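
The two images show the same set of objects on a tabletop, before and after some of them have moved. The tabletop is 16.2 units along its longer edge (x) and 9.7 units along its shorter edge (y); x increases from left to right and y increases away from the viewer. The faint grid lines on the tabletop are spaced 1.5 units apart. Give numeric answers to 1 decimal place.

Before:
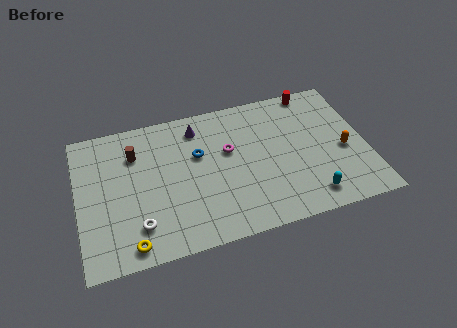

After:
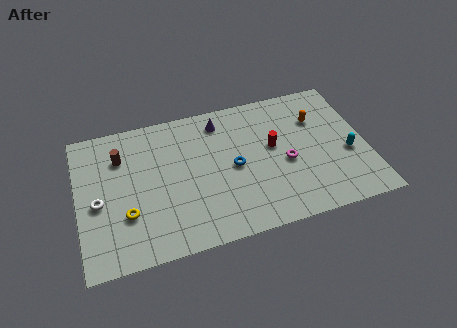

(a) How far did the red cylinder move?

4.3

From (13.6, 8.9) to (11.0, 5.5), the red cylinder covered √(2.6² + 3.4²) ≈ 4.3 units.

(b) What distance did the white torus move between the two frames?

3.0

The white torus moved from about (3.2, 2.2) to (1.1, 4.3), a distance of √(2.1² + 2.1²) ≈ 3.0.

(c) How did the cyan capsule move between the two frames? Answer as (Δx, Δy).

(2.4, 2.4)

From the two frames, the cyan capsule sits at roughly (12.7, 1.5) before and (15.1, 3.9) after.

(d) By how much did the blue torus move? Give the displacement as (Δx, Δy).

(1.9, -1.4)

From the two frames, the blue torus sits at roughly (6.8, 6.1) before and (8.7, 4.7) after.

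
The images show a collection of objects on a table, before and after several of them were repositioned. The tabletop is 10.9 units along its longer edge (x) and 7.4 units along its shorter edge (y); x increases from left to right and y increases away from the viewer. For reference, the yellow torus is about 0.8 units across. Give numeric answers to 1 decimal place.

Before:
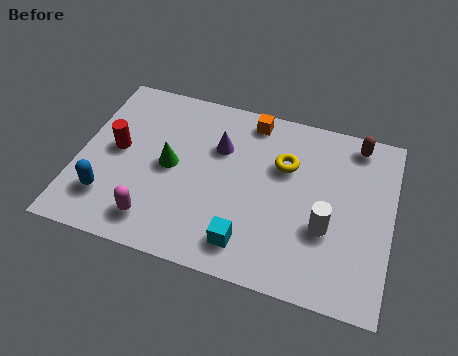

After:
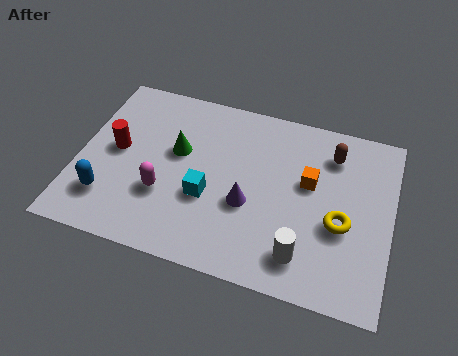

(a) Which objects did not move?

the red cylinder and the blue capsule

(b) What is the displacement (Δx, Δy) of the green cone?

(0.2, 0.7)

From the two frames, the green cone sits at roughly (3.2, 3.7) before and (3.4, 4.4) after.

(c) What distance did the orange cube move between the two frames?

3.0

The orange cube moved from about (5.8, 6.5) to (8.0, 4.4), a distance of √(2.2² + 2.1²) ≈ 3.0.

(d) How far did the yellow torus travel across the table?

2.8

The yellow torus was near (7.1, 4.9) before and (9.2, 3.0) after, so it travelled √(2.1² + 1.9²) ≈ 2.8 units.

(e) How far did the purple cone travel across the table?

2.4

From (4.8, 5.0) to (6.0, 2.9), the purple cone covered √(1.2² + 2.1²) ≈ 2.4 units.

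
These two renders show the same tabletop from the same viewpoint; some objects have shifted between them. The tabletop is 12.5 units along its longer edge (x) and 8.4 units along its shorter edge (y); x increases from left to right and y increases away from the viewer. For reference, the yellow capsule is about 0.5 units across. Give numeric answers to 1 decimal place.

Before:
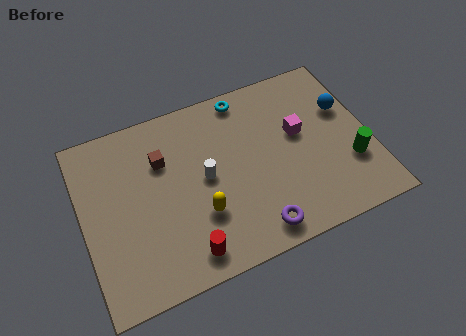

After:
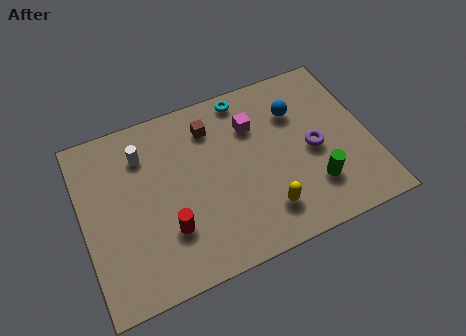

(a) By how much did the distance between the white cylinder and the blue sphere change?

+0.3

The distance was about 6.4 in the first image and 6.7 in the second, so they moved 0.3 units further apart.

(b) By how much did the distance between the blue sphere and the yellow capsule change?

-2.6

The distance was about 7.2 in the first image and 4.6 in the second, so they moved 2.6 units closer together.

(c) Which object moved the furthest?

the purple torus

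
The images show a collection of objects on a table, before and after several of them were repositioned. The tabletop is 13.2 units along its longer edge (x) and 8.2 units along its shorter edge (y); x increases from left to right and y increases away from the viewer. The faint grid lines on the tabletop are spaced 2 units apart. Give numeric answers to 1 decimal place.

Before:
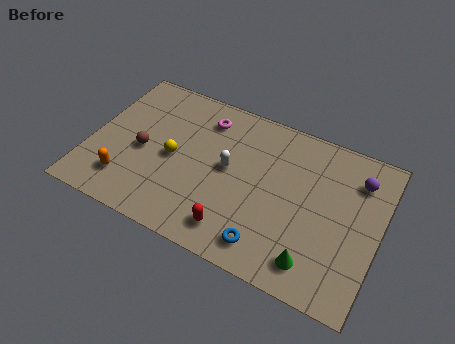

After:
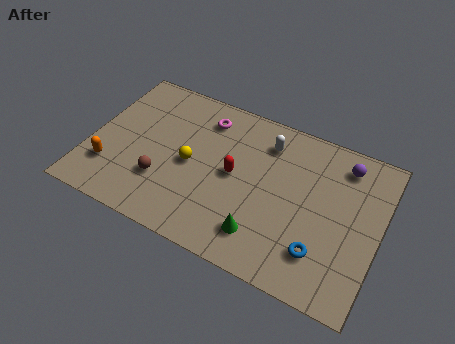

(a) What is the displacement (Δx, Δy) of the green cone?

(-2.4, 0.3)

The green cone started near (10.6, 1.4) and ended near (8.2, 1.7).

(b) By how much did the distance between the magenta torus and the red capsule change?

-2.7

Before: roughly 5.6 units apart; after: 2.9. That's 2.7 units closer together.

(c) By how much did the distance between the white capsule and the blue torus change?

+1.6

Before: roughly 3.8 units apart; after: 5.4. That's 1.6 units further apart.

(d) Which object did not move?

the magenta torus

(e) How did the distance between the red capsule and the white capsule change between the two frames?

-0.5

The distance was about 3.1 in the first image and 2.6 in the second, so they moved 0.5 units closer together.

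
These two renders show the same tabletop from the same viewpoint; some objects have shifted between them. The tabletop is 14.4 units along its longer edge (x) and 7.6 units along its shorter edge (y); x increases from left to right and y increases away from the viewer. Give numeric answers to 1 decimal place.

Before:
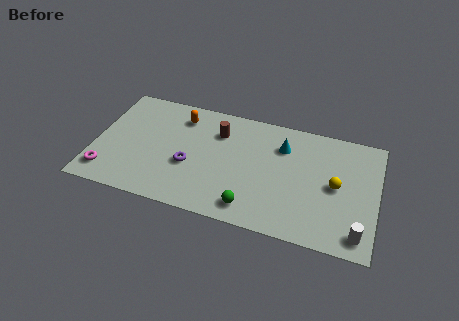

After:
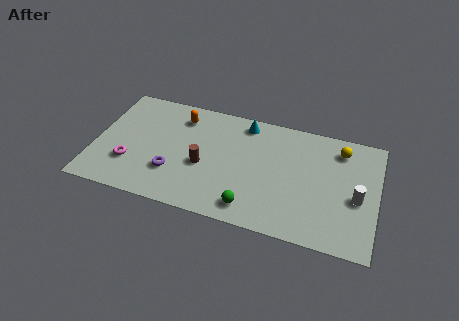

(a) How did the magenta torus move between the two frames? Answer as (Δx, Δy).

(1.1, 0.9)

The magenta torus was at about (0.8, 1.4) and moved to about (1.9, 2.3).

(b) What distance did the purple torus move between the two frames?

1.1

The purple torus was near (4.9, 3.0) before and (4.1, 2.3) after, so it travelled √(0.8² + 0.7²) ≈ 1.1 units.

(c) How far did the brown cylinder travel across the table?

2.5

The brown cylinder was near (6.2, 5.6) before and (5.6, 3.2) after, so it travelled √(0.6² + 2.4²) ≈ 2.5 units.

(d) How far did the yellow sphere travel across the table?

2.4

From (12.3, 3.8) to (12.4, 6.2), the yellow sphere covered √(0.1² + 2.4²) ≈ 2.4 units.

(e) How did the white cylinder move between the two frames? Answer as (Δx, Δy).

(-0.2, 2.2)

From the two frames, the white cylinder sits at roughly (13.6, 1.1) before and (13.4, 3.3) after.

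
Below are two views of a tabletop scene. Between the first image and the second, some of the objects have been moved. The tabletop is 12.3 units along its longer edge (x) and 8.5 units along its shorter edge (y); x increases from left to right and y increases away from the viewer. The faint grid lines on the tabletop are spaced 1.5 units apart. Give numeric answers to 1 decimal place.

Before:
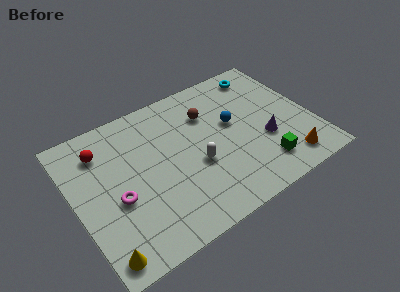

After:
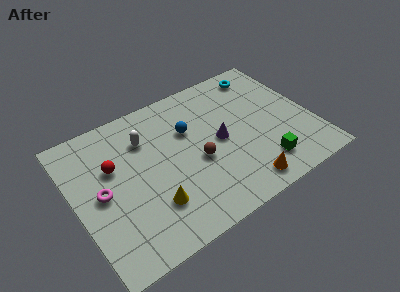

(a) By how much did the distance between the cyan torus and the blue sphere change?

+1.4

They were about 3.2 units apart before and 4.6 after — 1.4 units further apart.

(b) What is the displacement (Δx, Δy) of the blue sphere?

(-2.2, 0.7)

The blue sphere was at about (8.3, 4.9) and moved to about (6.1, 5.6).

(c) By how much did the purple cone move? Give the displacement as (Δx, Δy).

(-2.2, 1.1)

The purple cone was at about (9.7, 3.1) and moved to about (7.5, 4.2).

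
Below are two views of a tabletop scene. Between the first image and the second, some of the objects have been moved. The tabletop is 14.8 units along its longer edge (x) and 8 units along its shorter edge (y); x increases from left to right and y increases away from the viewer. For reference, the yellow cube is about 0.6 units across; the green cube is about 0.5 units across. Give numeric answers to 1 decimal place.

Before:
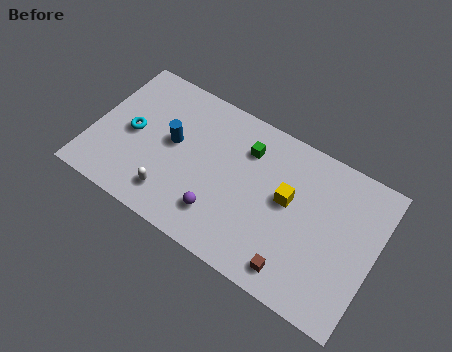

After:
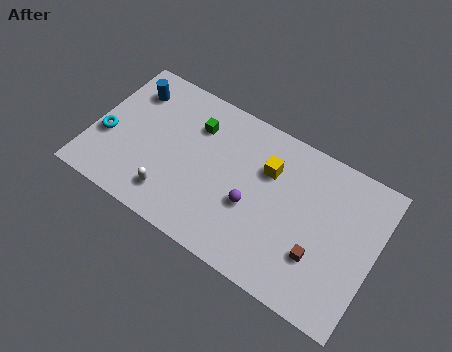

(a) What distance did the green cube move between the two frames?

2.7

The green cube moved from about (7.8, 6.0) to (5.1, 5.9), a distance of √(2.7² + 0.1²) ≈ 2.7.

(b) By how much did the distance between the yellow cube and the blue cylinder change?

+1.3

They were about 6.1 units apart before and 7.4 after — 1.3 units further apart.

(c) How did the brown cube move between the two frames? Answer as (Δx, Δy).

(1.0, 1.3)

From the two frames, the brown cube sits at roughly (11.1, 1.2) before and (12.1, 2.5) after.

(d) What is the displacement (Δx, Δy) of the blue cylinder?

(-2.5, 1.8)

From the two frames, the blue cylinder sits at roughly (4.1, 4.4) before and (1.6, 6.2) after.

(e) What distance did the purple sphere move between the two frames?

2.0

The purple sphere was near (7.0, 1.9) before and (8.5, 3.2) after, so it travelled √(1.5² + 1.3²) ≈ 2.0 units.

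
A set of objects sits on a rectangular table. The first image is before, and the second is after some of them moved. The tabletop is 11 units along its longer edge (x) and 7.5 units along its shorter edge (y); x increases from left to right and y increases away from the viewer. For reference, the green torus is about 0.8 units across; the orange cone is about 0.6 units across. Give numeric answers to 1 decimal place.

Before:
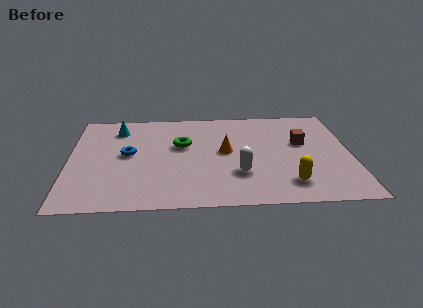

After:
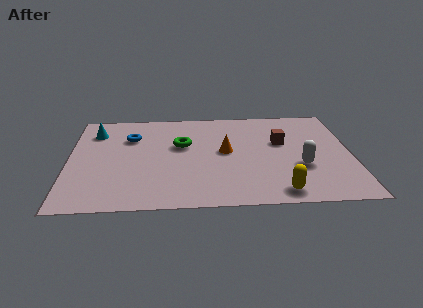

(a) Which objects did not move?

the orange cone and the green torus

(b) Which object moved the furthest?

the white capsule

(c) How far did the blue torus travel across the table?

1.3

The blue torus moved from about (2.3, 4.0) to (2.4, 5.3), a distance of √(0.1² + 1.3²) ≈ 1.3.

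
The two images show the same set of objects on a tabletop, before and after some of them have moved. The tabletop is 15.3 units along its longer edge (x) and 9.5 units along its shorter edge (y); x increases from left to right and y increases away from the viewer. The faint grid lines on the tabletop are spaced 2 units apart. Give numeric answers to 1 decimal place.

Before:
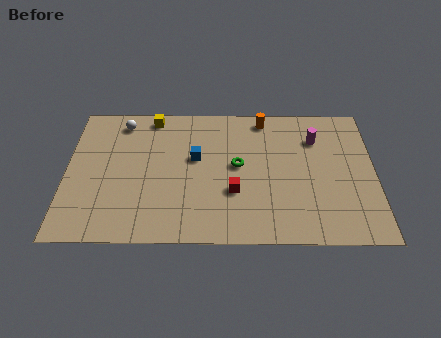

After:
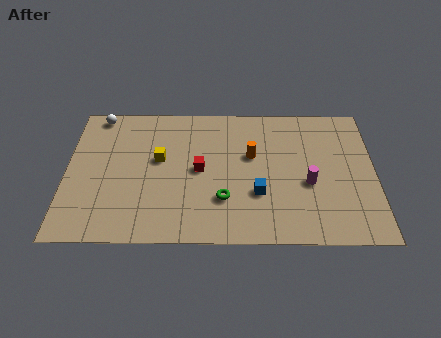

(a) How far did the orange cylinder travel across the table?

2.7

The orange cylinder moved from about (9.8, 8.4) to (9.2, 5.8), a distance of √(0.6² + 2.6²) ≈ 2.7.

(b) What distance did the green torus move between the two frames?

2.4

The green torus moved from about (8.5, 5.1) to (7.8, 2.8), a distance of √(0.7² + 2.3²) ≈ 2.4.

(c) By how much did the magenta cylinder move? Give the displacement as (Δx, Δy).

(-0.4, -3.1)

The magenta cylinder was at about (12.4, 7.0) and moved to about (12.0, 3.9).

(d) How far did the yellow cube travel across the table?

3.0

The yellow cube was near (4.2, 8.5) before and (4.6, 5.5) after, so it travelled √(0.4² + 3.0²) ≈ 3.0 units.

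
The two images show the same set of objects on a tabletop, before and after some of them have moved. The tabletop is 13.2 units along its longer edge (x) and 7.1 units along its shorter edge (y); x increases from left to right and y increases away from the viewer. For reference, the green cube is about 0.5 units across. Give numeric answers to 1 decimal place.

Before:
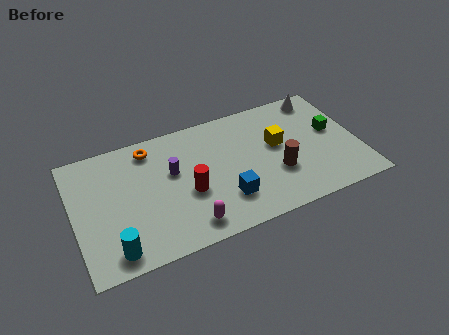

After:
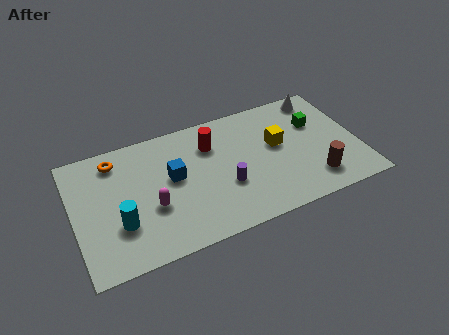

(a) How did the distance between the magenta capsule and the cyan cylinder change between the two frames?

-1.8

They were about 3.4 units apart before and 1.6 after — 1.8 units closer together.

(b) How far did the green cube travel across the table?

1.0

The green cube moved from about (12.1, 4.0) to (11.4, 4.7), a distance of √(0.7² + 0.7²) ≈ 1.0.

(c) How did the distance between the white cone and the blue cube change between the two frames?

+0.9

They were about 6.6 units apart before and 7.5 after — 0.9 units further apart.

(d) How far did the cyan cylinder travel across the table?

1.4

The cyan cylinder was near (1.6, 1.0) before and (2.0, 2.3) after, so it travelled √(0.4² + 1.3²) ≈ 1.4 units.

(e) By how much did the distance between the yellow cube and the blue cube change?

+1.4

They were about 3.5 units apart before and 4.9 after — 1.4 units further apart.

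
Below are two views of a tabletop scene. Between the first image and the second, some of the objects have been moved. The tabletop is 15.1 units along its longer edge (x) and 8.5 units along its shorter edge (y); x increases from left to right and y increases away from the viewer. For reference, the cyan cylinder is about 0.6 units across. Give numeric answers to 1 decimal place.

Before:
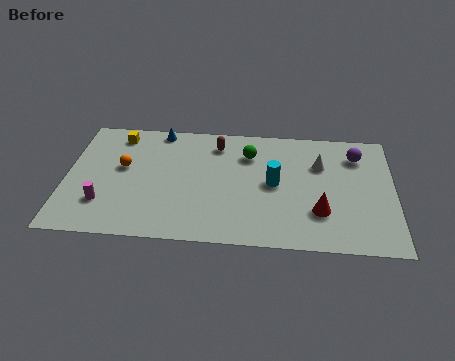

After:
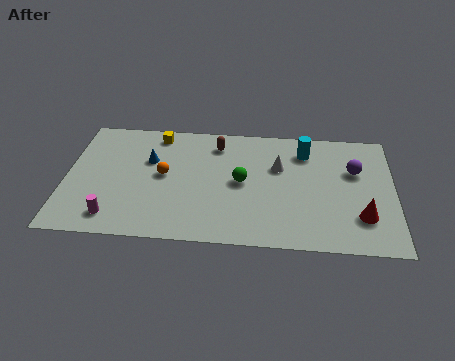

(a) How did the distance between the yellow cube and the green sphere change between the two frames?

-1.1

They were about 6.2 units apart before and 5.1 after — 1.1 units closer together.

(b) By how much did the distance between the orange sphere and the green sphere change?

-2.4

They were about 6.0 units apart before and 3.6 after — 2.4 units closer together.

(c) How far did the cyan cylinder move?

2.8

The cyan cylinder moved from about (9.6, 4.3) to (11.0, 6.7), a distance of √(1.4² + 2.4²) ≈ 2.8.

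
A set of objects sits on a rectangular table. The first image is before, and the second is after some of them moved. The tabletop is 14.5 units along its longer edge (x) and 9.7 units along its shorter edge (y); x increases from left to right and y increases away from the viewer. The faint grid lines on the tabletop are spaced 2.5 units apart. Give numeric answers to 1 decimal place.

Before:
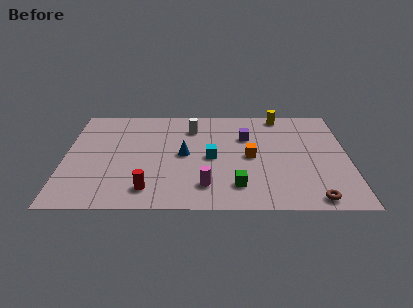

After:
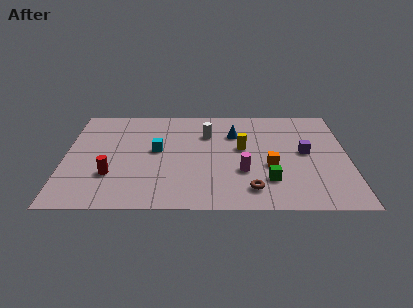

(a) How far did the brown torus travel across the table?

3.2

The brown torus moved from about (12.6, 0.9) to (9.5, 1.7), a distance of √(3.1² + 0.8²) ≈ 3.2.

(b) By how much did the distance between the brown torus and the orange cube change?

-2.6

Before: roughly 4.9 units apart; after: 2.3. That's 2.6 units closer together.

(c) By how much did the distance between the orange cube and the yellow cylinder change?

-2.2

Before: roughly 4.4 units apart; after: 2.2. That's 2.2 units closer together.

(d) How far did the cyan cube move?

2.9

The cyan cube was near (7.5, 4.6) before and (4.7, 5.3) after, so it travelled √(2.8² + 0.7²) ≈ 2.9 units.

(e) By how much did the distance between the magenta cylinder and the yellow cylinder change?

-5.6

The distance was about 7.8 in the first image and 2.2 in the second, so they moved 5.6 units closer together.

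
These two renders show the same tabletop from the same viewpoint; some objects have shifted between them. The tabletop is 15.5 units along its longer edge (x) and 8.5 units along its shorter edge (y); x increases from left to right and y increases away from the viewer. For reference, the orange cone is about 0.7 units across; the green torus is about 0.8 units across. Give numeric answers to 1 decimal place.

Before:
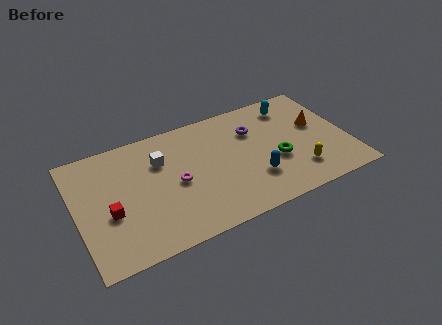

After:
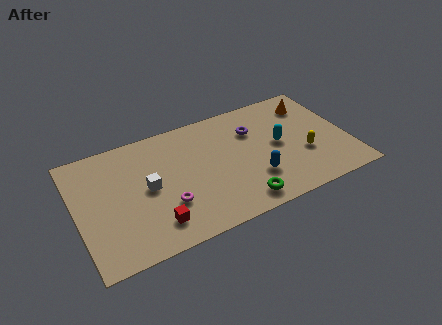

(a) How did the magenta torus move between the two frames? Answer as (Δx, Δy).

(-0.7, -1.3)

The magenta torus started near (5.6, 4.0) and ended near (4.9, 2.7).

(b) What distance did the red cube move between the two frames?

2.9

From (1.8, 3.4) to (4.1, 1.7), the red cube covered √(2.3² + 1.7²) ≈ 2.9 units.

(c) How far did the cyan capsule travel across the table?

2.8

The cyan capsule was near (12.7, 7.0) before and (11.6, 4.4) after, so it travelled √(1.1² + 2.6²) ≈ 2.8 units.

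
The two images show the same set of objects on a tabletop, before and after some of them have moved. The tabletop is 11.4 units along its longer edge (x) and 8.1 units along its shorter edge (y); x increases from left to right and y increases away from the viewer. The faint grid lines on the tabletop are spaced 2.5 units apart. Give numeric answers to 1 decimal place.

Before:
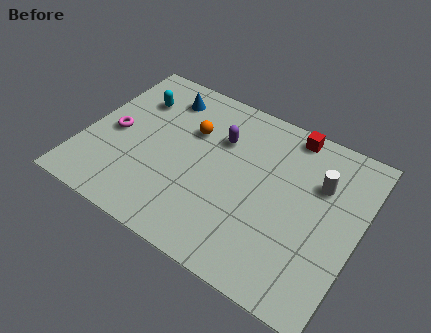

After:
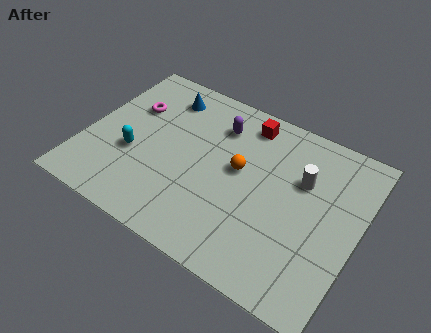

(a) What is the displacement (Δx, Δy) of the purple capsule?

(-0.2, 0.6)

From the two frames, the purple capsule sits at roughly (5.4, 5.6) before and (5.2, 6.2) after.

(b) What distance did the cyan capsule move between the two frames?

2.8

The cyan capsule was near (1.7, 5.9) before and (2.1, 3.1) after, so it travelled √(0.4² + 2.8²) ≈ 2.8 units.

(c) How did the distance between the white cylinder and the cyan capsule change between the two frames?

-0.8

They were about 7.9 units apart before and 7.1 after — 0.8 units closer together.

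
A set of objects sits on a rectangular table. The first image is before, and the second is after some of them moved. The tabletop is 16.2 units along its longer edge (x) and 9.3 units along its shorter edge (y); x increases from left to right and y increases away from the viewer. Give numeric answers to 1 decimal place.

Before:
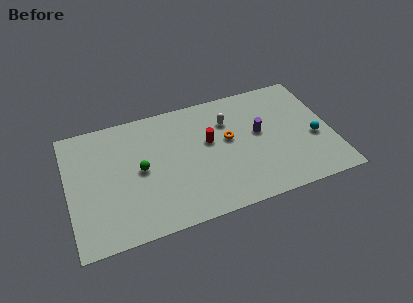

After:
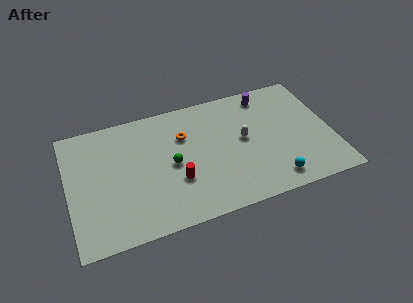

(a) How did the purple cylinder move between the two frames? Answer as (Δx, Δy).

(0.7, 2.8)

The purple cylinder started near (11.8, 5.2) and ended near (12.5, 8.0).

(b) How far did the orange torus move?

2.9

The orange torus was near (9.9, 5.3) before and (7.2, 6.4) after, so it travelled √(2.7² + 1.1²) ≈ 2.9 units.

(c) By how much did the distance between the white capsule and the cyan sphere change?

-2.0

They were about 5.9 units apart before and 3.9 after — 2.0 units closer together.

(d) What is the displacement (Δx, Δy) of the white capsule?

(0.8, -1.7)

The white capsule started near (10.0, 6.7) and ended near (10.8, 5.0).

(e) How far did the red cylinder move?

3.2

The red cylinder moved from about (8.7, 5.5) to (6.5, 3.2), a distance of √(2.2² + 2.3²) ≈ 3.2.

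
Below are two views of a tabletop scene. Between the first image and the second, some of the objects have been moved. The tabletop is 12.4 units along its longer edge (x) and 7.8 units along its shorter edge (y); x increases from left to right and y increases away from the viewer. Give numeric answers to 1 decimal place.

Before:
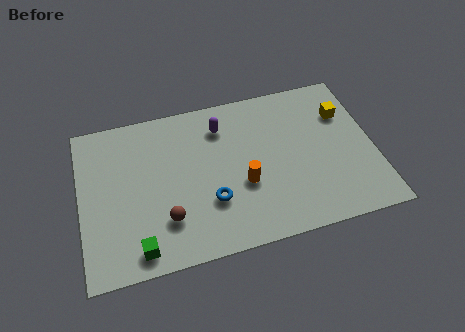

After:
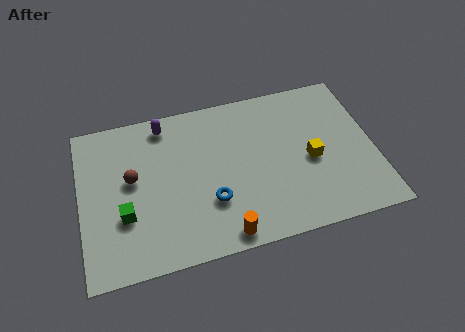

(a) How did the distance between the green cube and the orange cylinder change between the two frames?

-0.5

Before: roughly 4.9 units apart; after: 4.4. That's 0.5 units closer together.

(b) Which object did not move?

the blue torus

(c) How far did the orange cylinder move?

2.4

From (6.8, 3.0) to (5.8, 0.8), the orange cylinder covered √(1.0² + 2.2²) ≈ 2.4 units.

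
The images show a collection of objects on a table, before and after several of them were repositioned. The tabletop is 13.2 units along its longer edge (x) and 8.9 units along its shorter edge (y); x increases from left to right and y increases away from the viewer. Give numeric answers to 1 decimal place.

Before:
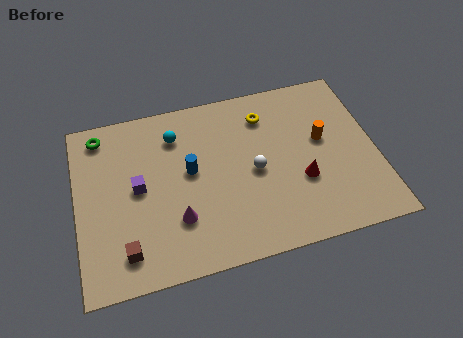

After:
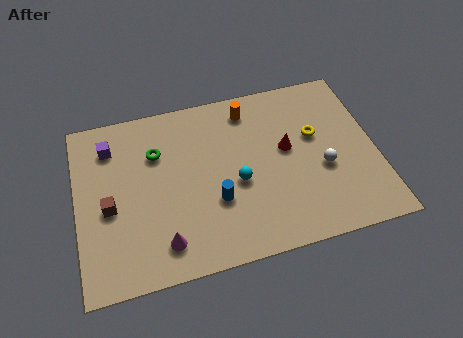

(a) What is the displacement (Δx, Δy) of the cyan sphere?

(2.5, -3.1)

From the two frames, the cyan sphere sits at roughly (4.5, 6.9) before and (7.0, 3.8) after.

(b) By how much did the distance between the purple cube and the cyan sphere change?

+3.4

Before: roughly 2.9 units apart; after: 6.3. That's 3.4 units further apart.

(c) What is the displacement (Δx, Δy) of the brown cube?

(-0.6, 2.3)

The brown cube was at about (2.0, 1.6) and moved to about (1.4, 3.9).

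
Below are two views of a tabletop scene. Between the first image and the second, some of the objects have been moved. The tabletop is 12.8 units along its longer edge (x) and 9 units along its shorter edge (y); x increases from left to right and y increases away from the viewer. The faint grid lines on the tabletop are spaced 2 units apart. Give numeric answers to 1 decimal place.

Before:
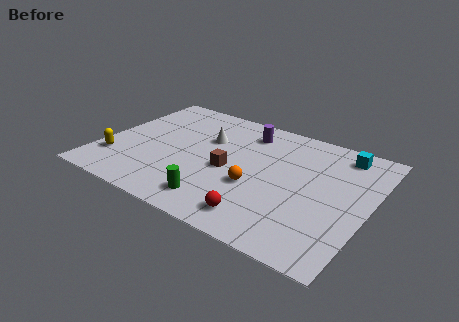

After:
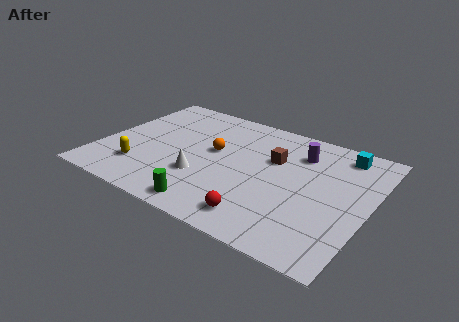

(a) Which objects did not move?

the red sphere and the cyan cube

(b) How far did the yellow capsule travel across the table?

1.3

The yellow capsule was near (0.9, 2.3) before and (2.2, 2.2) after, so it travelled √(1.3² + 0.1²) ≈ 1.3 units.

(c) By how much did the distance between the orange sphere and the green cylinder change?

+1.7

The distance was about 2.4 in the first image and 4.1 in the second, so they moved 1.7 units further apart.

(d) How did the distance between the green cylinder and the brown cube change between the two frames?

+2.8

The distance was about 2.5 in the first image and 5.3 in the second, so they moved 2.8 units further apart.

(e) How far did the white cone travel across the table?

3.0

The white cone was near (4.8, 5.9) before and (5.1, 2.9) after, so it travelled √(0.3² + 3.0²) ≈ 3.0 units.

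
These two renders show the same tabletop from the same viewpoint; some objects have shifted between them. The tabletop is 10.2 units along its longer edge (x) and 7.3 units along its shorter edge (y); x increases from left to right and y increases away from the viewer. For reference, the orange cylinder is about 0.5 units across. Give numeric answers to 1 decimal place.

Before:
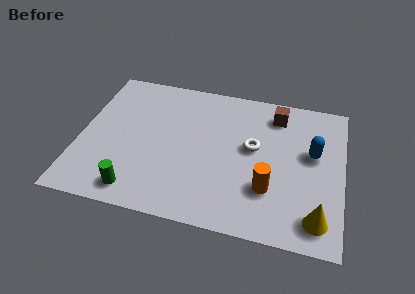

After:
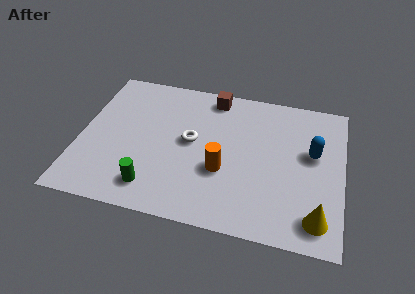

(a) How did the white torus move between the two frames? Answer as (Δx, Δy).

(-2.4, -0.2)

The white torus started near (6.7, 4.1) and ended near (4.3, 3.9).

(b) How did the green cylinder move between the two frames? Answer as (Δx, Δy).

(0.6, 0.3)

From the two frames, the green cylinder sits at roughly (2.4, 1.0) before and (3.0, 1.3) after.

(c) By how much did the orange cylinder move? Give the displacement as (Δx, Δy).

(-1.8, 0.5)

From the two frames, the orange cylinder sits at roughly (7.4, 2.2) before and (5.6, 2.7) after.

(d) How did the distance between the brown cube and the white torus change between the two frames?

+0.5

The distance was about 2.1 in the first image and 2.6 in the second, so they moved 0.5 units further apart.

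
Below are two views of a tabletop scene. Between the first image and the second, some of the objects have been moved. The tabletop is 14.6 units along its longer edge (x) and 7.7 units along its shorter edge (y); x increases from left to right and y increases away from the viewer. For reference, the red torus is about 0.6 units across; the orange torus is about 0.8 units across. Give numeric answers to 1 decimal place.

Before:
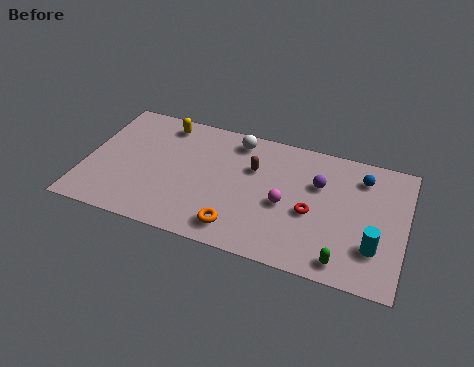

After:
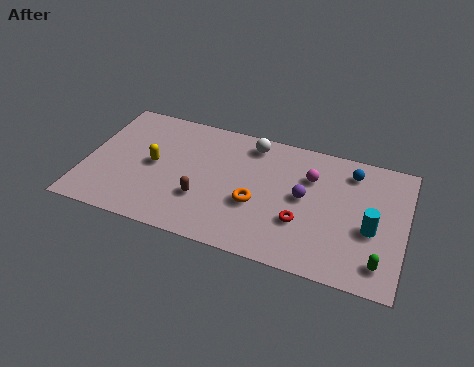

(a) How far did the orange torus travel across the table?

1.8

The orange torus was near (7.2, 1.3) before and (7.9, 3.0) after, so it travelled √(0.7² + 1.7²) ≈ 1.8 units.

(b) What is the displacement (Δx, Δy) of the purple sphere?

(-0.6, -1.0)

From the two frames, the purple sphere sits at roughly (10.6, 5.1) before and (10.0, 4.1) after.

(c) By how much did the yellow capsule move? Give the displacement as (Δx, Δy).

(-0.2, -2.7)

The yellow capsule started near (3.3, 6.6) and ended near (3.1, 3.9).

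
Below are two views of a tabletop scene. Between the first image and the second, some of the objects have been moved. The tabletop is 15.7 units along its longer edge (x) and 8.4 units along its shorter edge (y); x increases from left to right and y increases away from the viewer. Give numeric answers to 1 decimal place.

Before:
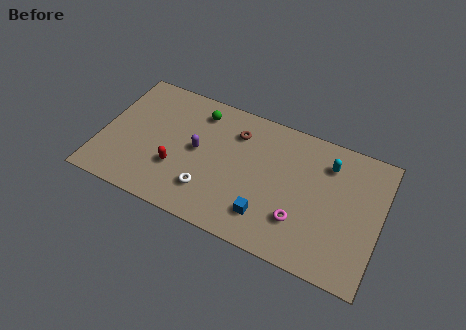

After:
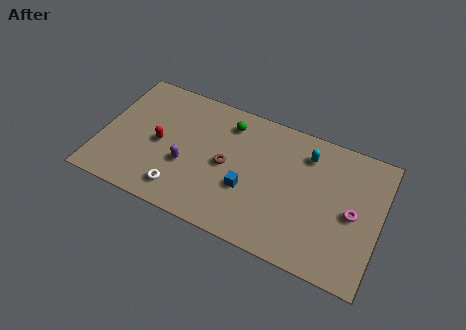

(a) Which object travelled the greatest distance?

the magenta torus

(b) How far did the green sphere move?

1.7

The green sphere was near (5.2, 6.9) before and (6.9, 6.8) after, so it travelled √(1.7² + 0.1²) ≈ 1.7 units.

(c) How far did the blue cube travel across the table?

1.7

The blue cube was near (9.6, 1.9) before and (8.4, 3.1) after, so it travelled √(1.2² + 1.2²) ≈ 1.7 units.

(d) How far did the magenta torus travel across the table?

3.2

The magenta torus moved from about (11.4, 2.4) to (14.2, 4.0), a distance of √(2.8² + 1.6²) ≈ 3.2.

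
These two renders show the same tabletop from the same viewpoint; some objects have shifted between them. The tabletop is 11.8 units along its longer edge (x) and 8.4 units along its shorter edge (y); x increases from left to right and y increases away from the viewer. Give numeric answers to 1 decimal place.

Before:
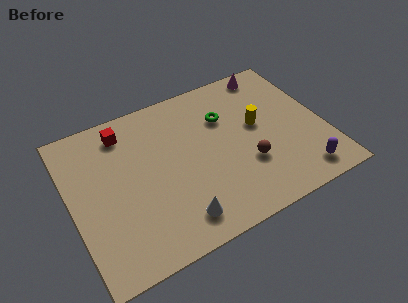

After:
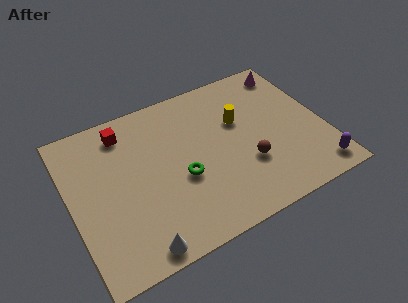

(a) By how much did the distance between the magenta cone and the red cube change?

+0.9

They were about 7.1 units apart before and 8.0 after — 0.9 units further apart.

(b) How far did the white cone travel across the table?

2.0

From (4.5, 1.4) to (2.6, 0.8), the white cone covered √(1.9² + 0.6²) ≈ 2.0 units.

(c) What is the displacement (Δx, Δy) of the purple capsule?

(0.7, -0.1)

The purple capsule started near (10.3, 1.2) and ended near (11.0, 1.1).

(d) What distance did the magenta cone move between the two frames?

0.9

The magenta cone moved from about (9.9, 7.5) to (10.8, 7.2), a distance of √(0.9² + 0.3²) ≈ 0.9.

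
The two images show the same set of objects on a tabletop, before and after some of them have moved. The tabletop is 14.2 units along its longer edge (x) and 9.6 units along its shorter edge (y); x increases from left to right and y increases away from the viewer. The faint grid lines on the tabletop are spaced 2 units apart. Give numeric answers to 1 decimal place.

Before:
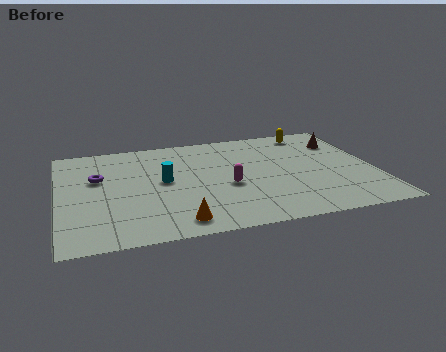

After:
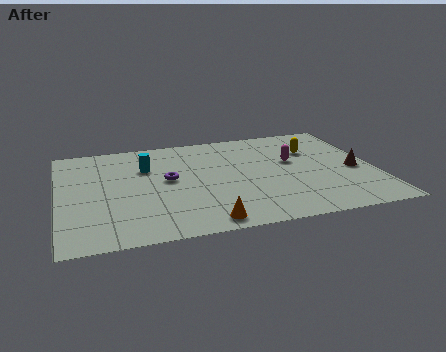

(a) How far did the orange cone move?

1.2

From (5.1, 1.3) to (6.3, 1.0), the orange cone covered √(1.2² + 0.3²) ≈ 1.2 units.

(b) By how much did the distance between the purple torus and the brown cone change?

-2.8

Before: roughly 11.3 units apart; after: 8.5. That's 2.8 units closer together.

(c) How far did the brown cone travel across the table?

2.9

The brown cone was near (13.0, 7.1) before and (13.3, 4.2) after, so it travelled √(0.3² + 2.9²) ≈ 2.9 units.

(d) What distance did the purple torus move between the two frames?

3.2

The purple torus moved from about (1.8, 6.0) to (4.9, 5.2), a distance of √(3.1² + 0.8²) ≈ 3.2.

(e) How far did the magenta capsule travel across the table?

3.5

From (7.5, 4.0) to (10.6, 5.7), the magenta capsule covered √(3.1² + 1.7²) ≈ 3.5 units.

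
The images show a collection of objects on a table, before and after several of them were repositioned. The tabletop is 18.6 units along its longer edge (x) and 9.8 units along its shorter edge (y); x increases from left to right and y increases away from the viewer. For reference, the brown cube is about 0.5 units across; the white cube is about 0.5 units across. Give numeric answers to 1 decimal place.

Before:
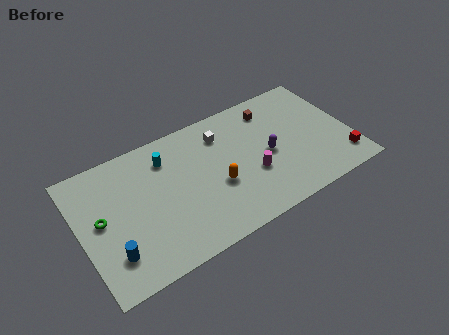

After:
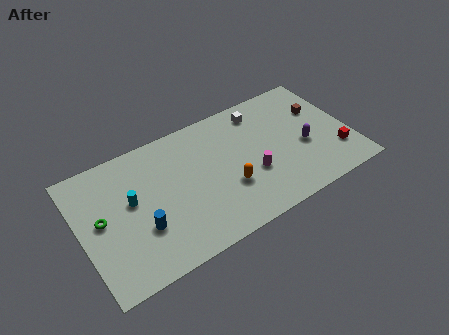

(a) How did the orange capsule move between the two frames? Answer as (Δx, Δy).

(0.7, -0.5)

The orange capsule started near (9.2, 3.9) and ended near (9.9, 3.4).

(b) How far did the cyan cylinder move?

3.4

The cyan cylinder moved from about (6.2, 7.6) to (3.5, 5.6), a distance of √(2.7² + 2.0²) ≈ 3.4.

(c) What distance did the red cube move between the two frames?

0.8

The red cube was near (17.7, 1.9) before and (17.4, 2.6) after, so it travelled √(0.3² + 0.7²) ≈ 0.8 units.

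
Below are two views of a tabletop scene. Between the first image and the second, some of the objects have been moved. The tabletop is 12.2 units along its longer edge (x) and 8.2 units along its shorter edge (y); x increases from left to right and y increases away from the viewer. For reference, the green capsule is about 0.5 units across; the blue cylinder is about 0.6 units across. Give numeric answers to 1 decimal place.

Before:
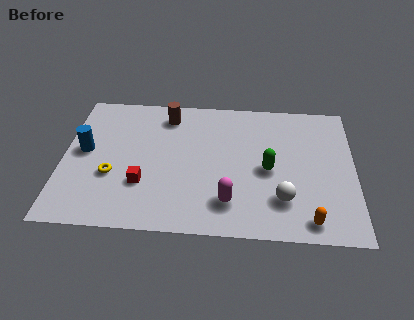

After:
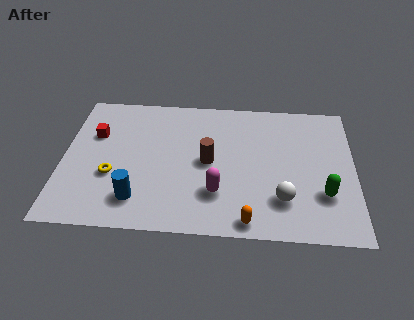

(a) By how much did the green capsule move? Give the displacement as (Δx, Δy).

(2.3, -1.3)

From the two frames, the green capsule sits at roughly (8.6, 3.8) before and (10.9, 2.5) after.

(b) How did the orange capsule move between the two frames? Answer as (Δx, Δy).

(-2.5, -0.2)

From the two frames, the orange capsule sits at roughly (10.3, 1.0) before and (7.8, 0.8) after.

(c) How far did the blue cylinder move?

3.5

From (0.9, 4.4) to (3.2, 1.7), the blue cylinder covered √(2.3² + 2.7²) ≈ 3.5 units.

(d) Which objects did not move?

the white sphere and the yellow torus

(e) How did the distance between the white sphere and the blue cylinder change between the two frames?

-2.6

The distance was about 8.6 in the first image and 6.0 in the second, so they moved 2.6 units closer together.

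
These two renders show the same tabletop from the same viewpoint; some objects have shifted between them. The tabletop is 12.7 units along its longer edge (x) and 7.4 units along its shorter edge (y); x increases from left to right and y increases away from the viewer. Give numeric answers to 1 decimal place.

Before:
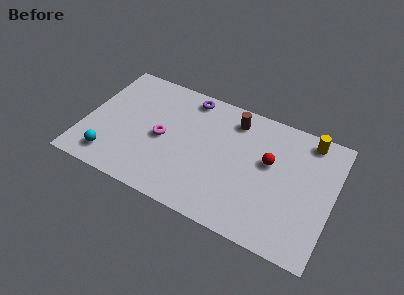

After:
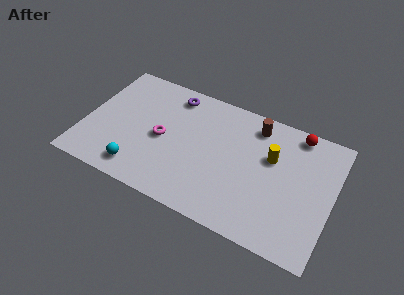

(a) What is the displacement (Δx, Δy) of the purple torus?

(-0.8, -0.2)

From the two frames, the purple torus sits at roughly (5.0, 6.5) before and (4.2, 6.3) after.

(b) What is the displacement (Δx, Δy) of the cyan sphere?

(1.5, -0.1)

The cyan sphere started near (1.6, 1.3) and ended near (3.1, 1.2).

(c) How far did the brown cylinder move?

1.1

The brown cylinder moved from about (7.4, 6.1) to (8.5, 6.2), a distance of √(1.1² + 0.1²) ≈ 1.1.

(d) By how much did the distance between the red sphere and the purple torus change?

+1.5

Before: roughly 4.9 units apart; after: 6.4. That's 1.5 units further apart.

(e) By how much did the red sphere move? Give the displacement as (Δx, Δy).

(1.2, 2.2)

From the two frames, the red sphere sits at roughly (9.4, 4.4) before and (10.6, 6.6) after.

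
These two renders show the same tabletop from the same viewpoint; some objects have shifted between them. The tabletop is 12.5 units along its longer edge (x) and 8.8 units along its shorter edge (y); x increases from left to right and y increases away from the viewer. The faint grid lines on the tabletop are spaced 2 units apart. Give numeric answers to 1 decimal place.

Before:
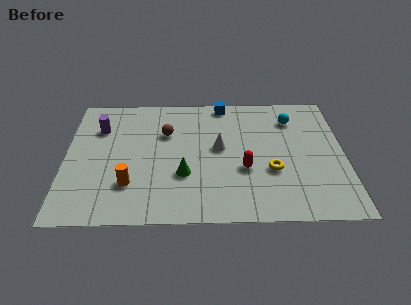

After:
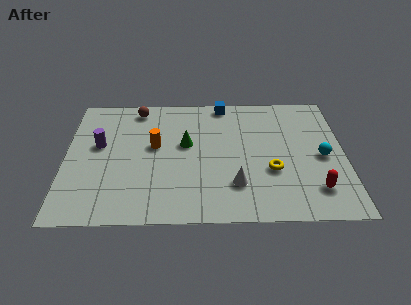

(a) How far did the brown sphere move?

2.2

The brown sphere moved from about (4.5, 5.9) to (3.2, 7.7), a distance of √(1.3² + 1.8²) ≈ 2.2.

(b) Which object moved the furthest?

the red capsule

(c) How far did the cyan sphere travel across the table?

3.0

From (10.2, 6.8) to (11.5, 4.1), the cyan sphere covered √(1.3² + 2.7²) ≈ 3.0 units.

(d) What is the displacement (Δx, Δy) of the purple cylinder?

(0.0, -1.2)

The purple cylinder started near (1.5, 6.3) and ended near (1.5, 5.1).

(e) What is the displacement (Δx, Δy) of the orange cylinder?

(1.1, 2.6)

The orange cylinder started near (2.9, 2.4) and ended near (4.0, 5.0).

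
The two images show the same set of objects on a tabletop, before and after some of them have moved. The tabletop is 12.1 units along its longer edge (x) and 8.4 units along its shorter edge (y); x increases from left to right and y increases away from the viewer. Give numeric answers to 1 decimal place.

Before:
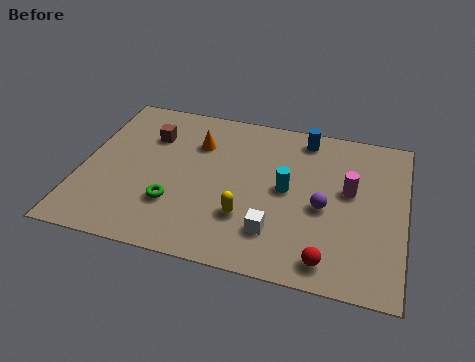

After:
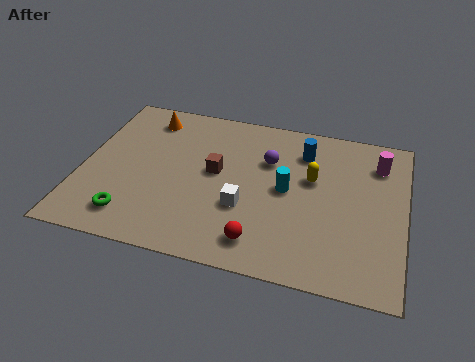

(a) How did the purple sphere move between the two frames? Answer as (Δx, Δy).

(-2.2, 2.0)

The purple sphere was at about (9.1, 3.7) and moved to about (6.9, 5.7).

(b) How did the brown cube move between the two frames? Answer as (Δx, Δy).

(2.6, -1.4)

The brown cube was at about (2.4, 6.0) and moved to about (5.0, 4.6).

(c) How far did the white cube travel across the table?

1.6

The white cube was near (7.4, 2.0) before and (6.2, 3.0) after, so it travelled √(1.2² + 1.0²) ≈ 1.6 units.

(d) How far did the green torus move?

1.8

The green torus was near (3.6, 2.5) before and (2.1, 1.5) after, so it travelled √(1.5² + 1.0²) ≈ 1.8 units.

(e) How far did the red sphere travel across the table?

2.5

The red sphere was near (9.4, 1.1) before and (6.9, 1.4) after, so it travelled √(2.5² + 0.3²) ≈ 2.5 units.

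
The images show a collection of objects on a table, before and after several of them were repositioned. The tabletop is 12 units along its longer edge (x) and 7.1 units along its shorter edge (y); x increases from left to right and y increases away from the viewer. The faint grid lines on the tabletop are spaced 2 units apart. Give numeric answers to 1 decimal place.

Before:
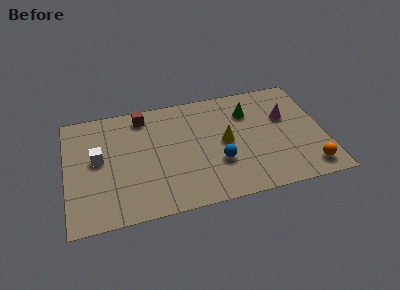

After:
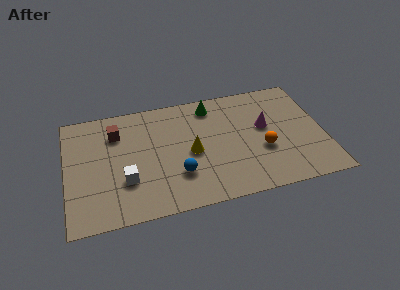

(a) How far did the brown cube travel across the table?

1.5

The brown cube was near (3.7, 6.1) before and (2.4, 5.3) after, so it travelled √(1.3² + 0.8²) ≈ 1.5 units.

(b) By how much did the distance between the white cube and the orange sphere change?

-3.6

Before: roughly 10.0 units apart; after: 6.4. That's 3.6 units closer together.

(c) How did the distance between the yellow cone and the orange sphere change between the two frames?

-1.1

The distance was about 4.5 in the first image and 3.4 in the second, so they moved 1.1 units closer together.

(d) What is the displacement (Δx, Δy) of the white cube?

(1.2, -1.6)

From the two frames, the white cube sits at roughly (1.5, 3.9) before and (2.7, 2.3) after.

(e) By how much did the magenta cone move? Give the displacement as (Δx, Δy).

(-1.0, -0.4)

The magenta cone started near (10.3, 4.5) and ended near (9.3, 4.1).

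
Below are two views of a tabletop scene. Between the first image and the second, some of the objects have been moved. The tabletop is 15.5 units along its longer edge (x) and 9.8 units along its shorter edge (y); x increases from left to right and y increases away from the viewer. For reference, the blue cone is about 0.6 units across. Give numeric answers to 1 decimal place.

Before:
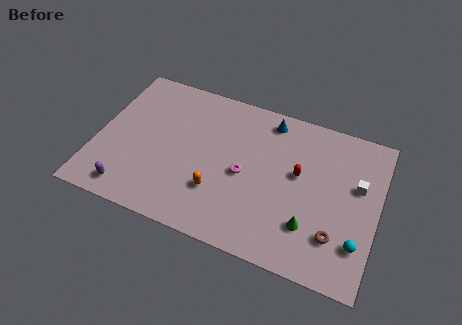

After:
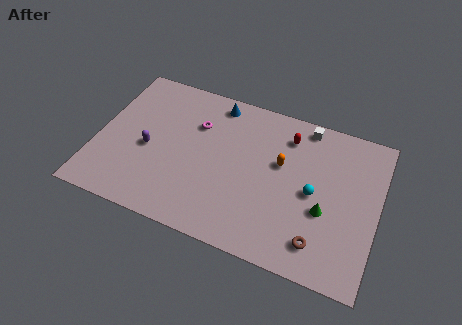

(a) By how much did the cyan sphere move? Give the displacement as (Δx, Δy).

(-2.6, 2.2)

The cyan sphere started near (14.6, 2.5) and ended near (12.0, 4.7).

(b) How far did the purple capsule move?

3.1

The purple capsule was near (2.2, 1.3) before and (2.9, 4.3) after, so it travelled √(0.7² + 3.0²) ≈ 3.1 units.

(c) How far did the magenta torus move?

3.7

The magenta torus moved from about (8.2, 4.5) to (5.3, 6.8), a distance of √(2.9² + 2.3²) ≈ 3.7.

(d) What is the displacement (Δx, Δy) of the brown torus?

(-0.8, -0.7)

From the two frames, the brown torus sits at roughly (13.4, 2.5) before and (12.6, 1.8) after.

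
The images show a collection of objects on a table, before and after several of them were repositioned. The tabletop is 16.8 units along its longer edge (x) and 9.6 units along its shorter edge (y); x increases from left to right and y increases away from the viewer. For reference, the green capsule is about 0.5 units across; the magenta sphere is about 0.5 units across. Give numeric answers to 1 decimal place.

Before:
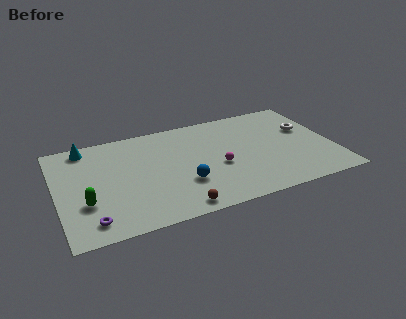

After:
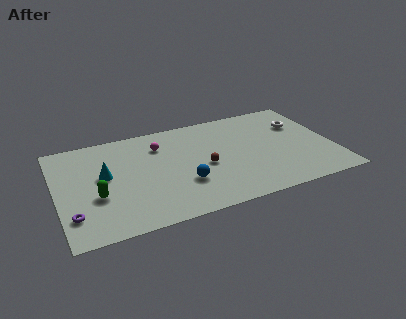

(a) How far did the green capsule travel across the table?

0.8

From (1.6, 3.2) to (2.3, 3.6), the green capsule covered √(0.7² + 0.4²) ≈ 0.8 units.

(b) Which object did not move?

the blue sphere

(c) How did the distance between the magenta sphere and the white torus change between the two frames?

+2.7

They were about 6.0 units apart before and 8.7 after — 2.7 units further apart.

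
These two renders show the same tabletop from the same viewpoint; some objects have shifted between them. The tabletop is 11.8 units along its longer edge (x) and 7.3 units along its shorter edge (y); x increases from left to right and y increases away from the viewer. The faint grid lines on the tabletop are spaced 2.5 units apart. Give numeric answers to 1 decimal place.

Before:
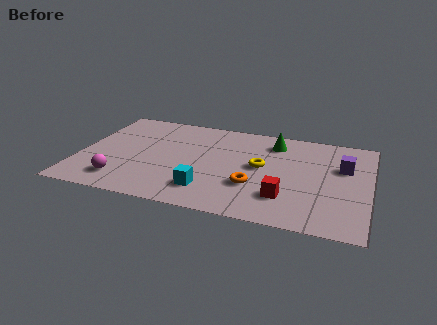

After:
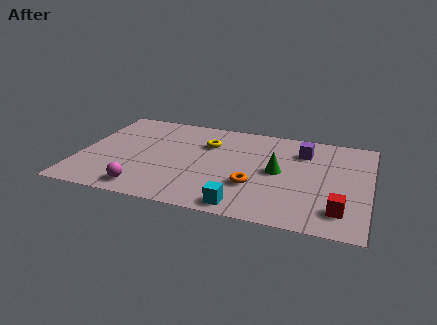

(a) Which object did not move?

the orange torus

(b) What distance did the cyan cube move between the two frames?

1.7

From (5.4, 1.6) to (6.9, 0.8), the cyan cube covered √(1.5² + 0.8²) ≈ 1.7 units.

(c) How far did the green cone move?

2.2

The green cone moved from about (7.8, 5.9) to (8.1, 3.7), a distance of √(0.3² + 2.2²) ≈ 2.2.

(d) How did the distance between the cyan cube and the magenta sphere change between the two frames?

+0.5

The distance was about 3.5 in the first image and 4.0 in the second, so they moved 0.5 units further apart.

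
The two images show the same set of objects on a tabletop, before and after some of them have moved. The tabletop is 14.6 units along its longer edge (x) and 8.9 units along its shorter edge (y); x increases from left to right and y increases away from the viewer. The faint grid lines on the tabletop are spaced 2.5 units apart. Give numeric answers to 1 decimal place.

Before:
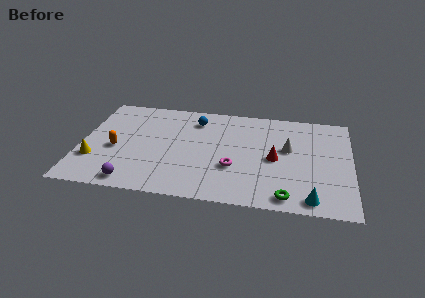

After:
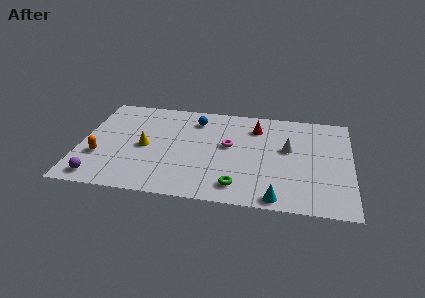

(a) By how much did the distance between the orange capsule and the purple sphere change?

-1.1

They were about 3.0 units apart before and 1.9 after — 1.1 units closer together.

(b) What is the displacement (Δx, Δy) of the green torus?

(-2.6, 0.5)

The green torus was at about (11.2, 1.0) and moved to about (8.6, 1.5).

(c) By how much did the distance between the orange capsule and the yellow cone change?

+1.1

The distance was about 1.6 in the first image and 2.7 in the second, so they moved 1.1 units further apart.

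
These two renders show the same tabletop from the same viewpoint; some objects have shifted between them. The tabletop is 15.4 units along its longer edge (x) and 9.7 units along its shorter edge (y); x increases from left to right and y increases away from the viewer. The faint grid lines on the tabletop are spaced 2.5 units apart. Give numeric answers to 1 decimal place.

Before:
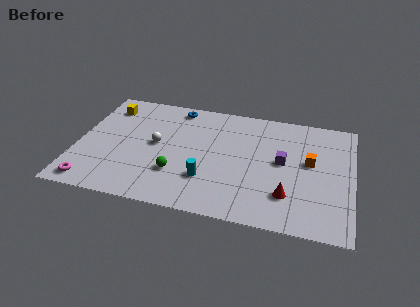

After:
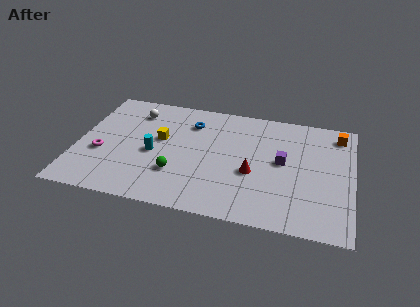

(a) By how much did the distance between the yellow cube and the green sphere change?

-3.6

Before: roughly 6.5 units apart; after: 2.9. That's 3.6 units closer together.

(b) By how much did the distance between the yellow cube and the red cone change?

-6.2

The distance was about 11.8 in the first image and 5.6 in the second, so they moved 6.2 units closer together.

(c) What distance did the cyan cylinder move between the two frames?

3.4

The cyan cylinder was near (7.4, 2.8) before and (4.3, 4.3) after, so it travelled √(3.1² + 1.5²) ≈ 3.4 units.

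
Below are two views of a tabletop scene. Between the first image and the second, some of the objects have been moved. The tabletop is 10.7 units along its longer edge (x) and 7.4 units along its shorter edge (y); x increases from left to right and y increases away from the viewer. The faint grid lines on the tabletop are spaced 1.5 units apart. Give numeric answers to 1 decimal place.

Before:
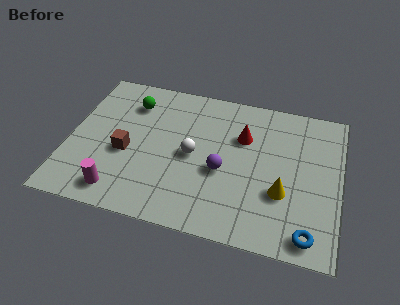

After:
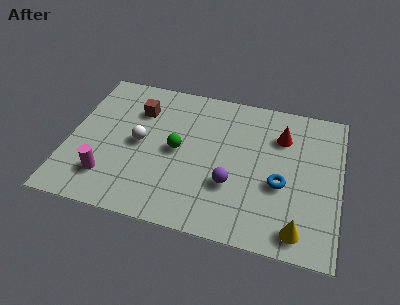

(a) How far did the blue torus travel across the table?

2.4

From (9.6, 0.9) to (8.4, 3.0), the blue torus covered √(1.2² + 2.1²) ≈ 2.4 units.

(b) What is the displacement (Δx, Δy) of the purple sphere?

(0.4, -0.6)

The purple sphere started near (6.1, 3.1) and ended near (6.5, 2.5).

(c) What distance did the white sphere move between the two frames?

2.1

The white sphere was near (4.9, 3.6) before and (2.8, 3.7) after, so it travelled √(2.1² + 0.1²) ≈ 2.1 units.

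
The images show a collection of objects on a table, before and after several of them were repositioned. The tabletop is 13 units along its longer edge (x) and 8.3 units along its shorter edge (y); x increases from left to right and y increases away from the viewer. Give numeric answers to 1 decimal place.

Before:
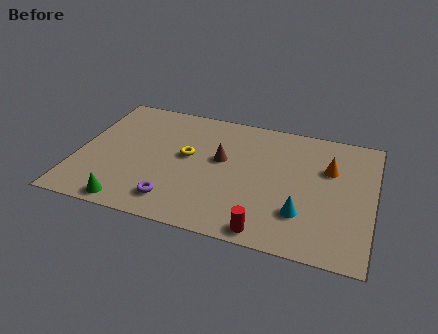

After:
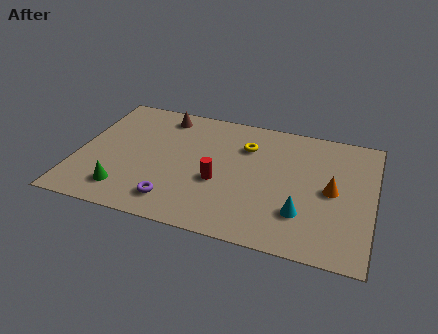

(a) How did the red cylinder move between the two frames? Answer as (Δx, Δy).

(-2.3, 2.5)

From the two frames, the red cylinder sits at roughly (8.6, 0.8) before and (6.3, 3.3) after.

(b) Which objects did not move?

the cyan cone and the purple torus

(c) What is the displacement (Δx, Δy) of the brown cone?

(-2.8, 2.3)

From the two frames, the brown cone sits at roughly (6.3, 4.8) before and (3.5, 7.1) after.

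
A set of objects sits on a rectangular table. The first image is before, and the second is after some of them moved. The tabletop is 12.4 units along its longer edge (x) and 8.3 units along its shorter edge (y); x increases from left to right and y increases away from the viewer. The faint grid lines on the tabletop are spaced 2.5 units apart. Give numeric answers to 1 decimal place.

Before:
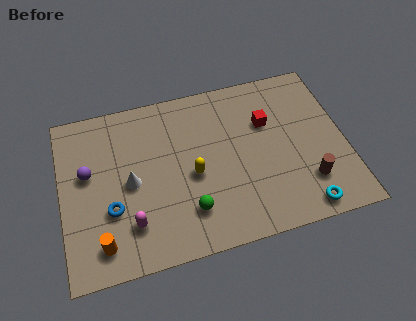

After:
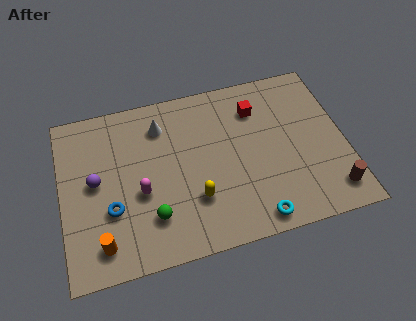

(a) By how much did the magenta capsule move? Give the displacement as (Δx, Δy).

(0.5, 1.4)

The magenta capsule started near (2.9, 2.0) and ended near (3.4, 3.4).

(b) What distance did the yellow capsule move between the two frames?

1.2

The yellow capsule was near (5.7, 3.7) before and (5.7, 2.5) after, so it travelled √(0.0² + 1.2²) ≈ 1.2 units.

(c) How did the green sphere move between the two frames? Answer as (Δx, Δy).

(-1.6, 0.1)

The green sphere was at about (5.4, 2.0) and moved to about (3.8, 2.1).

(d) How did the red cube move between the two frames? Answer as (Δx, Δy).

(-0.4, 0.8)

The red cube was at about (9.1, 5.5) and moved to about (8.7, 6.3).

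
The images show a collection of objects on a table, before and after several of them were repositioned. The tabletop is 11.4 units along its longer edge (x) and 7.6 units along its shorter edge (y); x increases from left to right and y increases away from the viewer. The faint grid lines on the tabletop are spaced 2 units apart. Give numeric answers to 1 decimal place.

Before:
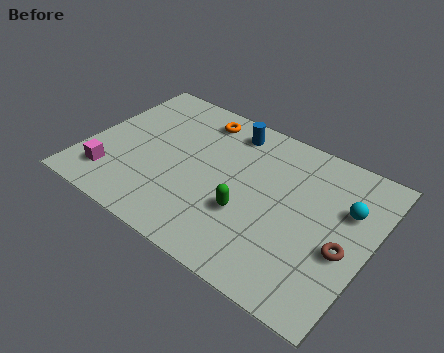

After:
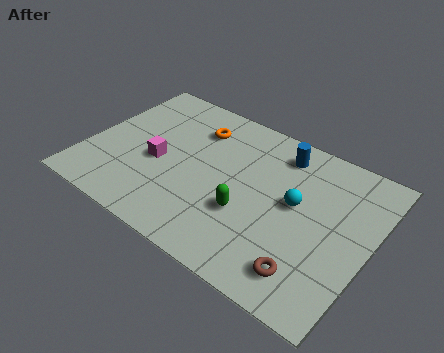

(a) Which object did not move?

the green capsule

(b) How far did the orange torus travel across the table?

0.6

The orange torus was near (4.0, 6.4) before and (4.0, 5.8) after, so it travelled √(0.0² + 0.6²) ≈ 0.6 units.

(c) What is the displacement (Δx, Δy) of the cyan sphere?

(-1.9, -0.8)

From the two frames, the cyan sphere sits at roughly (10.3, 5.0) before and (8.4, 4.2) after.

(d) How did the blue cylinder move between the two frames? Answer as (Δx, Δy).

(2.1, -0.1)

The blue cylinder started near (5.3, 6.4) and ended near (7.4, 6.3).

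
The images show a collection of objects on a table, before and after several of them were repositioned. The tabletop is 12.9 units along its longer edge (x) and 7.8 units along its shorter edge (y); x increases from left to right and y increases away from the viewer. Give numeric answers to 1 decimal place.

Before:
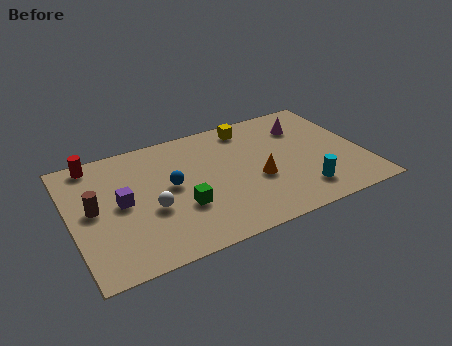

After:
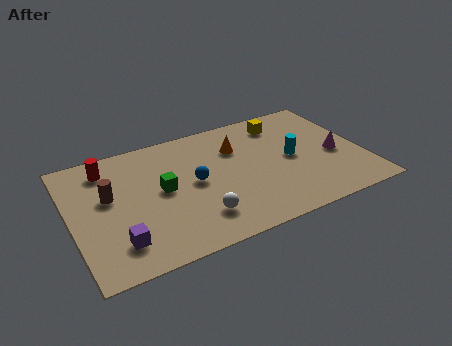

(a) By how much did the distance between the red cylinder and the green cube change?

-2.3

The distance was about 5.5 in the first image and 3.2 in the second, so they moved 2.3 units closer together.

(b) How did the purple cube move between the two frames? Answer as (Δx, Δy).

(-0.4, -2.3)

From the two frames, the purple cube sits at roughly (2.2, 4.0) before and (1.8, 1.7) after.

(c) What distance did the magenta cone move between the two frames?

2.6

The magenta cone was near (10.6, 5.8) before and (11.7, 3.4) after, so it travelled √(1.1² + 2.4²) ≈ 2.6 units.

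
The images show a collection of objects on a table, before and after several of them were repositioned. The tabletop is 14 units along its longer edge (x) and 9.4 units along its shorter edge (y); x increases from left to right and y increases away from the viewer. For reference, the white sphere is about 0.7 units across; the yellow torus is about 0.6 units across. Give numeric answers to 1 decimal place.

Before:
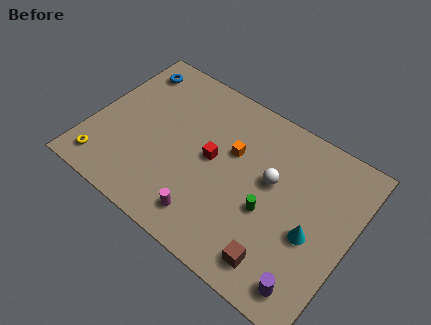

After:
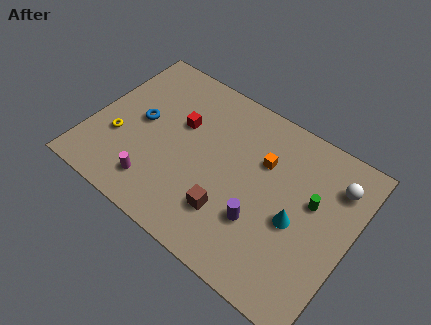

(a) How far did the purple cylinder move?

3.4

The purple cylinder moved from about (12.5, 1.3) to (9.5, 3.0), a distance of √(3.0² + 1.7²) ≈ 3.4.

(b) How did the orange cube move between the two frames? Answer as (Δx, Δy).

(1.6, 0.4)

The orange cube started near (7.4, 5.9) and ended near (9.0, 6.3).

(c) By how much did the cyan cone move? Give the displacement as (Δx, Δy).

(-0.9, 0.2)

From the two frames, the cyan cone sits at roughly (12.1, 3.9) before and (11.2, 4.1) after.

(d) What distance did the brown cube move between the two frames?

3.1

From (10.8, 1.5) to (7.9, 2.5), the brown cube covered √(2.9² + 1.0²) ≈ 3.1 units.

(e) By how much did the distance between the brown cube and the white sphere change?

+2.6

The distance was about 4.2 in the first image and 6.8 in the second, so they moved 2.6 units further apart.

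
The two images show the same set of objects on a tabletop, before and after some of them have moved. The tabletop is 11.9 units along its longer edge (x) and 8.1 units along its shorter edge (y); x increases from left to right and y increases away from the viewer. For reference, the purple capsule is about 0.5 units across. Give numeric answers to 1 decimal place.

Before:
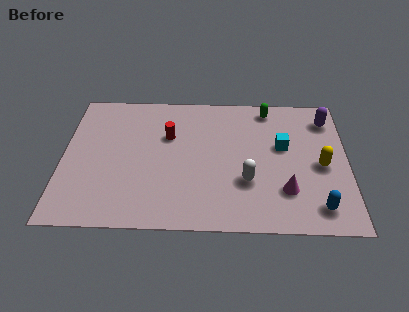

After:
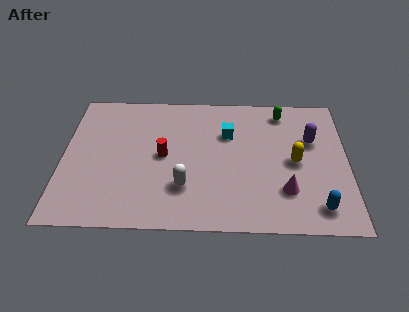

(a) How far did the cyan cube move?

2.4

The cyan cube moved from about (9.2, 4.8) to (6.9, 5.5), a distance of √(2.3² + 0.7²) ≈ 2.4.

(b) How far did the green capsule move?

0.6

The green capsule was near (8.6, 7.1) before and (9.2, 6.9) after, so it travelled √(0.6² + 0.2²) ≈ 0.6 units.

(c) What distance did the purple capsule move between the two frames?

1.5

From (11.1, 6.5) to (10.4, 5.2), the purple capsule covered √(0.7² + 1.3²) ≈ 1.5 units.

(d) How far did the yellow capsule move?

1.1

The yellow capsule moved from about (10.8, 3.7) to (9.7, 3.9), a distance of √(1.1² + 0.2²) ≈ 1.1.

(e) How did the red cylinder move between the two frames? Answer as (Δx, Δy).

(-0.2, -1.2)

The red cylinder was at about (4.4, 5.3) and moved to about (4.2, 4.1).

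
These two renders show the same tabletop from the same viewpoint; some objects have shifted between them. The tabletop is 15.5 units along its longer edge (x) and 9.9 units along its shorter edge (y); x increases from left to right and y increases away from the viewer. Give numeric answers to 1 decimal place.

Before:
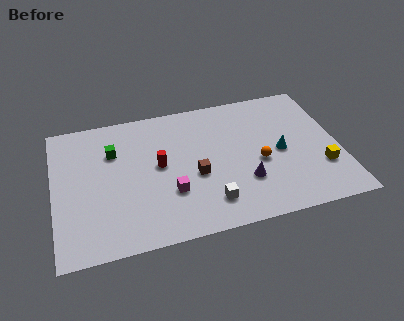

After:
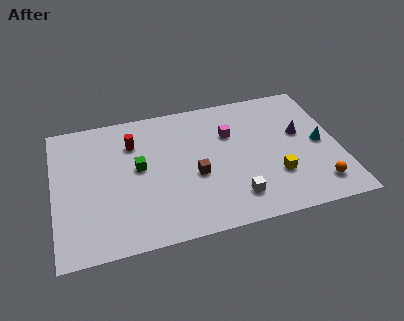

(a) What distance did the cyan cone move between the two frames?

2.2

The cyan cone moved from about (12.3, 4.7) to (14.5, 4.8), a distance of √(2.2² + 0.1²) ≈ 2.2.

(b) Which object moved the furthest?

the magenta cube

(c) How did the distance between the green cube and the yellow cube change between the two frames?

-4.1

Before: roughly 11.8 units apart; after: 7.7. That's 4.1 units closer together.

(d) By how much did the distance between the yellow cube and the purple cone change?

-1.0

The distance was about 4.2 in the first image and 3.2 in the second, so they moved 1.0 units closer together.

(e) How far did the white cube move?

1.4

The white cube was near (8.2, 2.0) before and (9.6, 2.0) after, so it travelled √(1.4² + 0.0²) ≈ 1.4 units.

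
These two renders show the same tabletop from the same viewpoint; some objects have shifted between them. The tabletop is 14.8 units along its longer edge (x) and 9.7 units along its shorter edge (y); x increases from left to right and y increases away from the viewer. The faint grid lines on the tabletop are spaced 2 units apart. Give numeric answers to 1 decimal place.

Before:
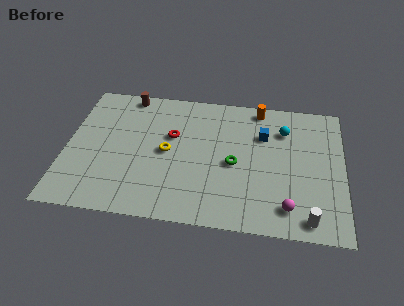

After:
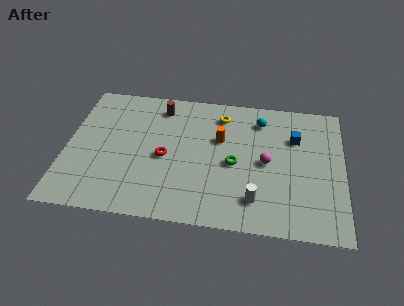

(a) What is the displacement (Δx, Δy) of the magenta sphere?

(-1.2, 3.0)

The magenta sphere was at about (11.9, 1.7) and moved to about (10.7, 4.7).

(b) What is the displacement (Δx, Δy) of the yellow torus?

(2.8, 3.1)

From the two frames, the yellow torus sits at roughly (5.4, 4.8) before and (8.2, 7.9) after.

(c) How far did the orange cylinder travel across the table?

3.3

The orange cylinder was near (10.2, 8.7) before and (8.2, 6.1) after, so it travelled √(2.0² + 2.6²) ≈ 3.3 units.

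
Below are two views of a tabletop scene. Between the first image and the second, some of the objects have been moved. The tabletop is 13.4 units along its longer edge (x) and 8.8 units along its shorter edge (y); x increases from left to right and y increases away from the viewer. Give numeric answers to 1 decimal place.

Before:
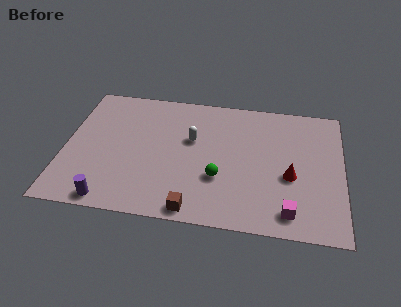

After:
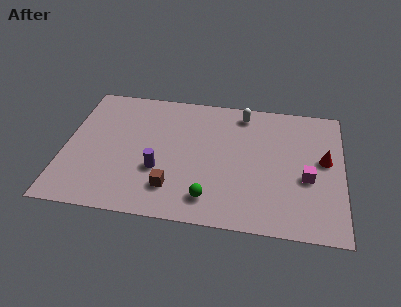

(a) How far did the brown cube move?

1.6

The brown cube moved from about (6.4, 0.8) to (5.3, 2.0), a distance of √(1.1² + 1.2²) ≈ 1.6.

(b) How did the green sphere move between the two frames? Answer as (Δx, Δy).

(-0.4, -1.4)

From the two frames, the green sphere sits at roughly (7.5, 3.0) before and (7.1, 1.6) after.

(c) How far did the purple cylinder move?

3.2

The purple cylinder moved from about (2.4, 0.8) to (4.6, 3.1), a distance of √(2.2² + 2.3²) ≈ 3.2.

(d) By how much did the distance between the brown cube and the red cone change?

+2.5

They were about 5.3 units apart before and 7.8 after — 2.5 units further apart.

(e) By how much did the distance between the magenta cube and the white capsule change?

-1.2

The distance was about 6.3 in the first image and 5.1 in the second, so they moved 1.2 units closer together.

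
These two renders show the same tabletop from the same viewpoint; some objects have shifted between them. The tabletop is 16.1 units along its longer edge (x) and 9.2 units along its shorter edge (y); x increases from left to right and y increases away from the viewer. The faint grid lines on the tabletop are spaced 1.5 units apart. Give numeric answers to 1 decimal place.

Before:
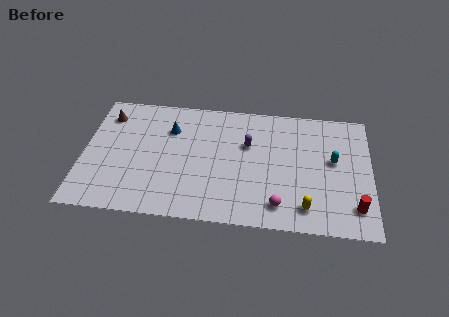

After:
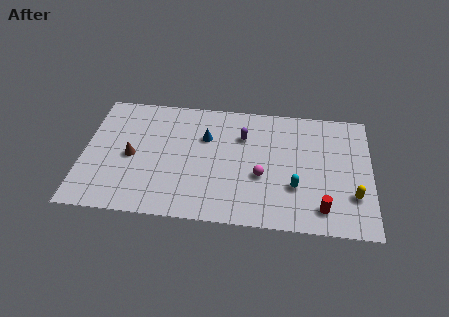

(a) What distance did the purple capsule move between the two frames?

0.7

The purple capsule was near (9.2, 5.9) before and (8.9, 6.5) after, so it travelled √(0.3² + 0.6²) ≈ 0.7 units.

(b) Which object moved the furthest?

the brown cone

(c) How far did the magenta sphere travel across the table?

2.2

The magenta sphere was near (11.0, 1.6) before and (10.0, 3.6) after, so it travelled √(1.0² + 2.0²) ≈ 2.2 units.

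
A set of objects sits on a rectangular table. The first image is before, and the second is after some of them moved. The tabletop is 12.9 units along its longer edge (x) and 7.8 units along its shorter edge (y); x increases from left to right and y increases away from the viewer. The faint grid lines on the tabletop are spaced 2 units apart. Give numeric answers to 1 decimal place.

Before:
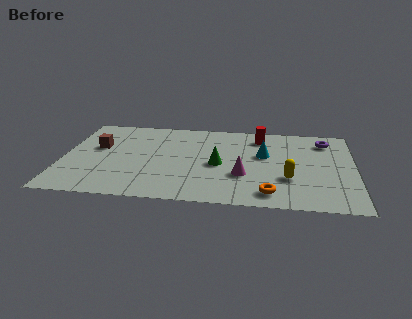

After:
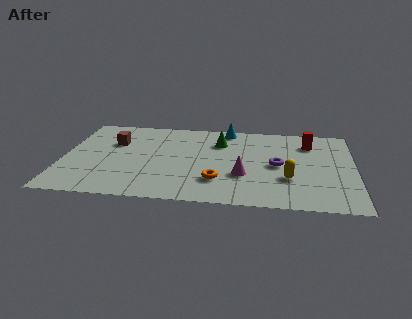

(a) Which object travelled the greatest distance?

the purple torus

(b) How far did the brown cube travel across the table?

0.9

The brown cube was near (1.5, 4.7) before and (2.2, 5.2) after, so it travelled √(0.7² + 0.5²) ≈ 0.9 units.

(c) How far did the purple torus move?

3.3

The purple torus was near (11.6, 6.3) before and (9.5, 3.8) after, so it travelled √(2.1² + 2.5²) ≈ 3.3 units.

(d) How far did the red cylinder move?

2.2

The red cylinder was near (8.7, 6.4) before and (10.9, 6.0) after, so it travelled √(2.2² + 0.4²) ≈ 2.2 units.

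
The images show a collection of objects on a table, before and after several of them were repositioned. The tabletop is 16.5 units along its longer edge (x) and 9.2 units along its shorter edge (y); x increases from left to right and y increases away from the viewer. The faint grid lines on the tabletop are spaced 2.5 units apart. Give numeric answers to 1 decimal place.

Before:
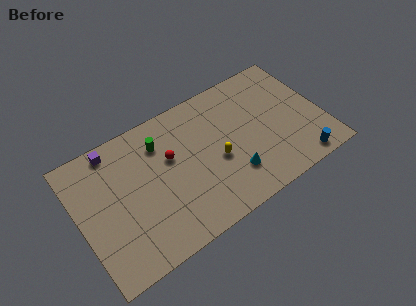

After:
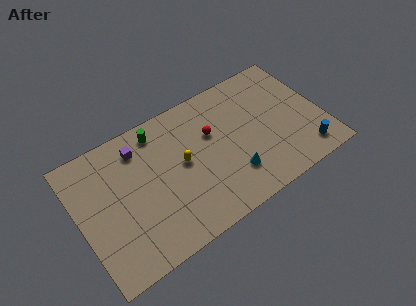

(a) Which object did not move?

the cyan cone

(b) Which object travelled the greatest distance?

the red sphere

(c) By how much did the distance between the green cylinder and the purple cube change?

-1.7

Before: roughly 3.2 units apart; after: 1.5. That's 1.7 units closer together.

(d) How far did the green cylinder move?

0.9

The green cylinder was near (5.8, 7.0) before and (5.8, 7.9) after, so it travelled √(0.0² + 0.9²) ≈ 0.9 units.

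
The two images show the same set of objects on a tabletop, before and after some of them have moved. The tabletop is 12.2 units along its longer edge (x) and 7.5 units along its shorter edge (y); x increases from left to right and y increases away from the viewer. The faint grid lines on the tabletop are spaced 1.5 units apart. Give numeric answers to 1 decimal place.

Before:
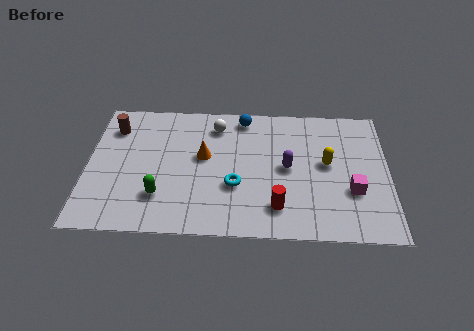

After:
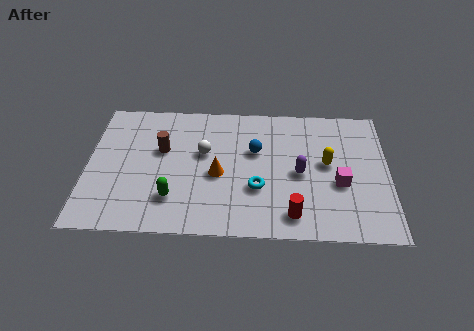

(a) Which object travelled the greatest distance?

the brown cylinder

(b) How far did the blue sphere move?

2.0

The blue sphere moved from about (6.3, 6.6) to (6.8, 4.7), a distance of √(0.5² + 1.9²) ≈ 2.0.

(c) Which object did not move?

the yellow capsule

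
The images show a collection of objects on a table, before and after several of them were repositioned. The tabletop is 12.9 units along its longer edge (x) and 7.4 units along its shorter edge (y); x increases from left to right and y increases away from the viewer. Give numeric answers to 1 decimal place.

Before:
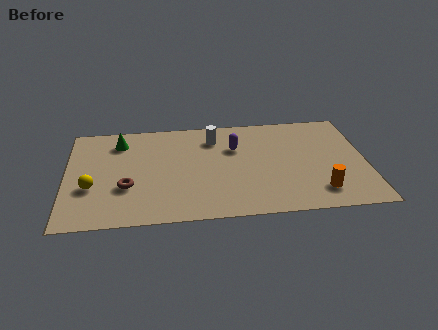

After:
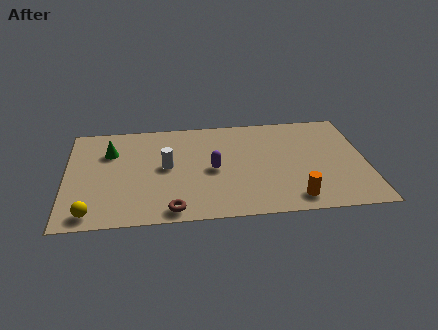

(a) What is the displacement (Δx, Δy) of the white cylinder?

(-2.1, -1.9)

From the two frames, the white cylinder sits at roughly (6.4, 5.8) before and (4.3, 3.9) after.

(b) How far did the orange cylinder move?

1.2

From (10.8, 1.5) to (9.7, 1.1), the orange cylinder covered √(1.1² + 0.4²) ≈ 1.2 units.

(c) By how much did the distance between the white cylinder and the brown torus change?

-1.9

Before: roughly 5.0 units apart; after: 3.1. That's 1.9 units closer together.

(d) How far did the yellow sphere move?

1.8

The yellow sphere moved from about (1.1, 2.7) to (1.1, 0.9), a distance of √(0.0² + 1.8²) ≈ 1.8.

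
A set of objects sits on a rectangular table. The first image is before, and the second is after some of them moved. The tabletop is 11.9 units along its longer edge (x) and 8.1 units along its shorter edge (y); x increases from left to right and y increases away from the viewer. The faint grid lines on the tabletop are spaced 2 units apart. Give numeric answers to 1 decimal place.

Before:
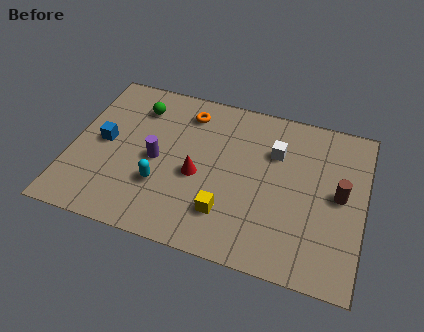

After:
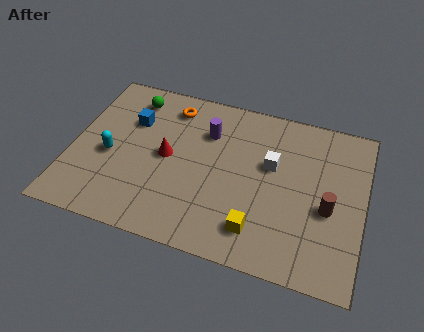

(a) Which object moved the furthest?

the purple cylinder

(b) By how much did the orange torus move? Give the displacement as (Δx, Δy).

(-0.7, 0.1)

The orange torus started near (4.5, 6.6) and ended near (3.8, 6.7).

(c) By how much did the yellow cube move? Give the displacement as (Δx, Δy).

(1.3, -0.4)

The yellow cube started near (6.5, 2.0) and ended near (7.8, 1.6).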